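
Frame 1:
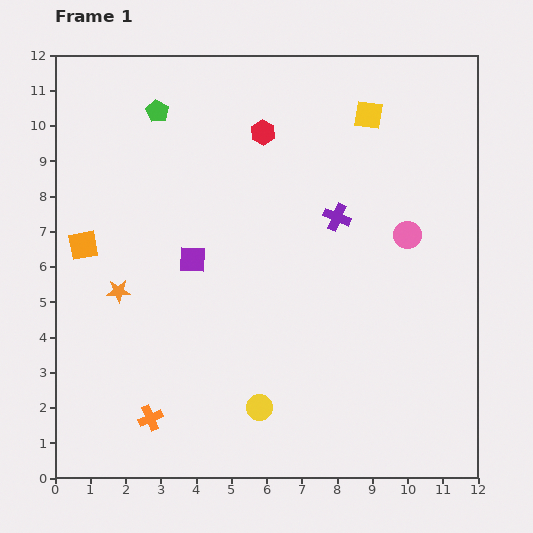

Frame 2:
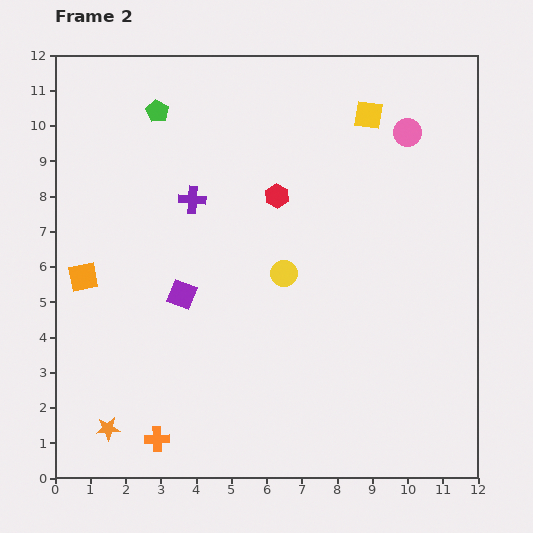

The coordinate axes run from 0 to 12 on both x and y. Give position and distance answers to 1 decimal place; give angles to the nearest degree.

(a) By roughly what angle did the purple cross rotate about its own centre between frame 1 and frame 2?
19° counter-clockwise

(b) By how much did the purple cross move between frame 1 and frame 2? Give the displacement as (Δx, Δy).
(-4.1, 0.5)

The purple cross was at (8.0, 7.4) in frame 1 and (3.9, 7.9) in frame 2.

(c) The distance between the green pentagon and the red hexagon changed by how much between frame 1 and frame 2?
+1.1

Distance in frame 1: 3.1. Distance in frame 2: 4.2.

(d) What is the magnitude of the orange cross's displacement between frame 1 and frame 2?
0.6

The orange cross moved from (2.7, 1.7) to (2.9, 1.1), a distance of √(0.2² + 0.6²) ≈ 0.6.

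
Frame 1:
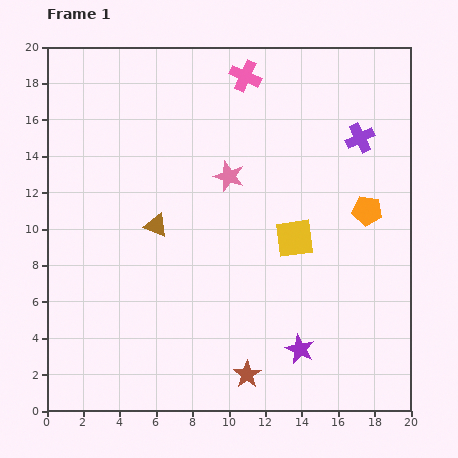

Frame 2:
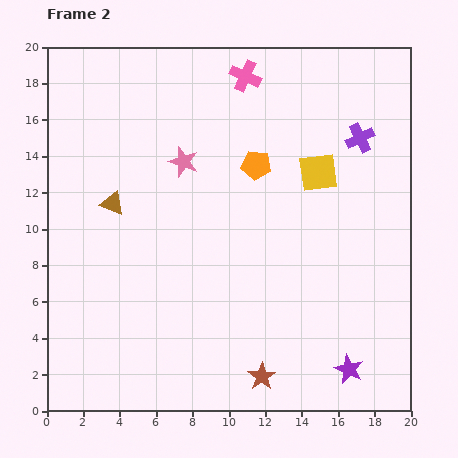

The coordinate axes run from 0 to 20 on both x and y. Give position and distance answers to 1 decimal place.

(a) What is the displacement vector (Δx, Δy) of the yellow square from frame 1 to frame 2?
(1.3, 3.6)

The yellow square was at (13.6, 9.5) in frame 1 and (14.9, 13.1) in frame 2.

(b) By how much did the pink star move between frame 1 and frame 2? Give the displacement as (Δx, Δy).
(-2.5, 0.8)

The pink star was at (10.0, 12.9) in frame 1 and (7.5, 13.7) in frame 2.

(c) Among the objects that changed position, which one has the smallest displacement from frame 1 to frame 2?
the brown star

(moved 0.8)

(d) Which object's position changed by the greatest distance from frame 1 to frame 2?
the orange pentagon

(moved 6.6; next 3.8)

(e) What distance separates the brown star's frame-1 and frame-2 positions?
0.8

The brown star moved from (11.0, 2.0) to (11.8, 1.9), a distance of √(0.8² + 0.1²) ≈ 0.8.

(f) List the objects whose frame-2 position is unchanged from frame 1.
the purple cross, the pink cross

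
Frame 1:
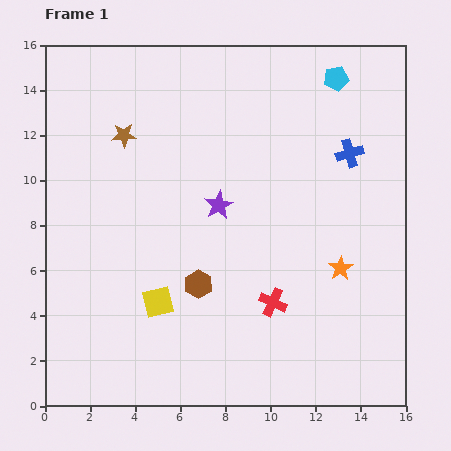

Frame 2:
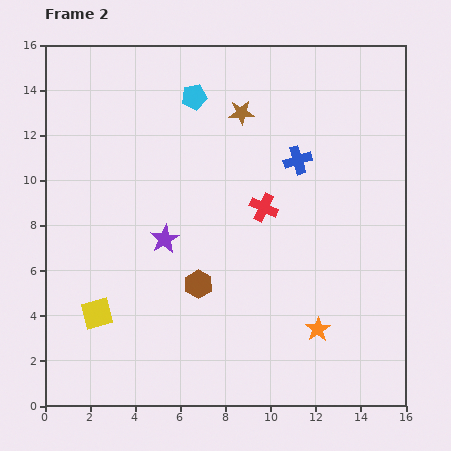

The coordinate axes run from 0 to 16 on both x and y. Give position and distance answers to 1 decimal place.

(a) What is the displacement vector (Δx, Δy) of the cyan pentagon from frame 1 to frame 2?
(-6.3, -0.8)

The cyan pentagon was at (12.9, 14.5) in frame 1 and (6.6, 13.7) in frame 2.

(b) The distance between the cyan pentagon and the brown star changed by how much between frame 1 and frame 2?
-7.5

Distance in frame 1: 9.7. Distance in frame 2: 2.2.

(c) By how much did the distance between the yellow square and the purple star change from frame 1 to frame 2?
-0.6

Distance in frame 1: 5.1. Distance in frame 2: 4.5.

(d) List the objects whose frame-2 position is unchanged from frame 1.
the brown hexagon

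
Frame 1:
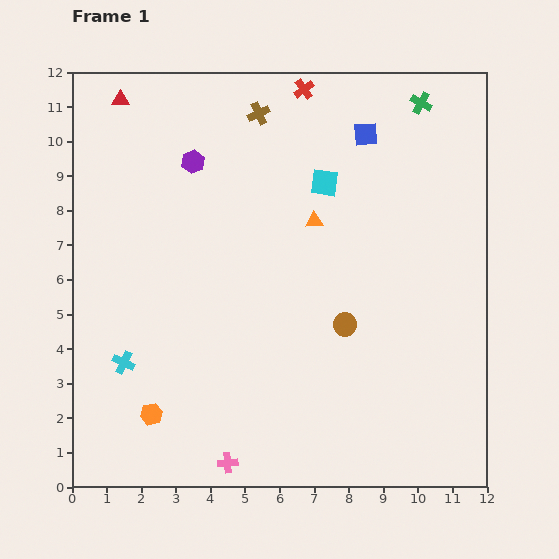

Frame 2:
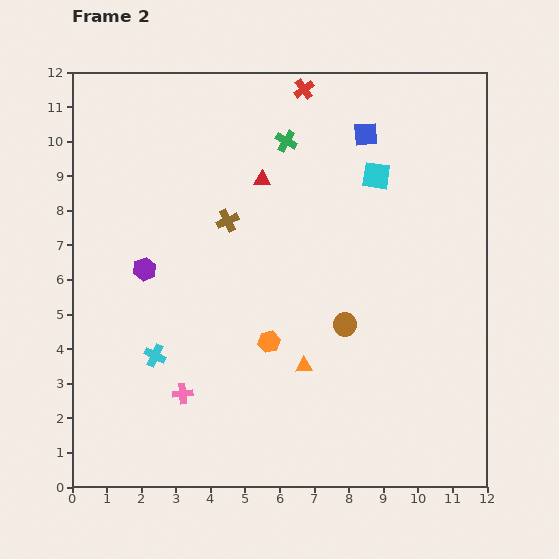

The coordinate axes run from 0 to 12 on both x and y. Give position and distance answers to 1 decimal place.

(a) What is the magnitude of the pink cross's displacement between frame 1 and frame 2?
2.4

The pink cross moved from (4.5, 0.7) to (3.2, 2.7), a distance of √(1.3² + 2.0²) ≈ 2.4.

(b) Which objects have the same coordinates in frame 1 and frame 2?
the red cross, the brown circle, the blue square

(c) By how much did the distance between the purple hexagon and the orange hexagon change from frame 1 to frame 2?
-3.2

Distance in frame 1: 7.4. Distance in frame 2: 4.2.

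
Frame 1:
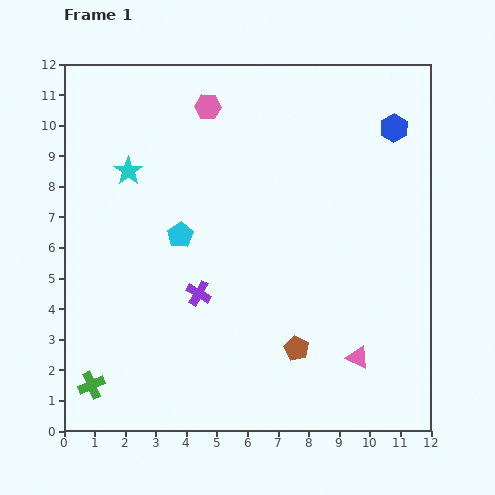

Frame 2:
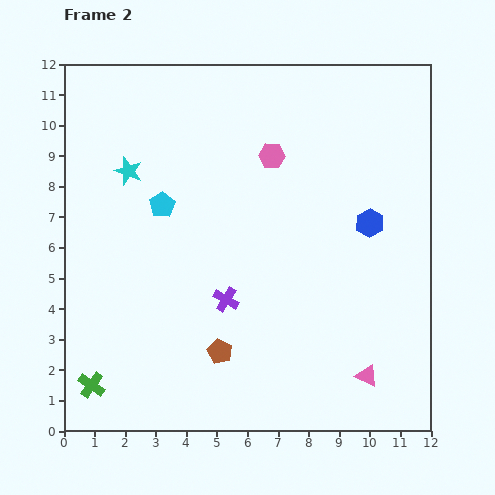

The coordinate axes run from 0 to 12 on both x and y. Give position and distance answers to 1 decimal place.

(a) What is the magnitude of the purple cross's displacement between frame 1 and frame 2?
0.9

The purple cross moved from (4.4, 4.5) to (5.3, 4.3), a distance of √(0.9² + 0.2²) ≈ 0.9.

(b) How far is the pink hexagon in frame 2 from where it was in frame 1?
2.6

The pink hexagon moved from (4.7, 10.6) to (6.8, 9.0), a distance of √(2.1² + 1.6²) ≈ 2.6.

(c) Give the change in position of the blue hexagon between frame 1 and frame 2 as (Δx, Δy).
(-0.8, -3.1)

The blue hexagon was at (10.8, 9.9) in frame 1 and (10.0, 6.8) in frame 2.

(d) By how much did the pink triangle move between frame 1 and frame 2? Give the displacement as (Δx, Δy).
(0.3, -0.6)

The pink triangle was at (9.6, 2.4) in frame 1 and (9.9, 1.8) in frame 2.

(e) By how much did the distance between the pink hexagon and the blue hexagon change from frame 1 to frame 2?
-2.2

Distance in frame 1: 6.1. Distance in frame 2: 3.9.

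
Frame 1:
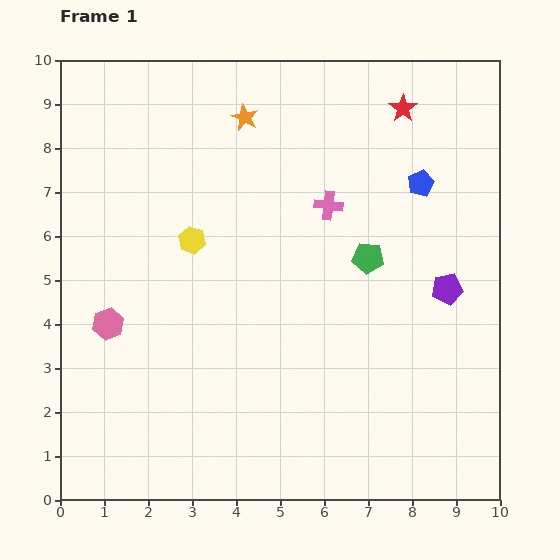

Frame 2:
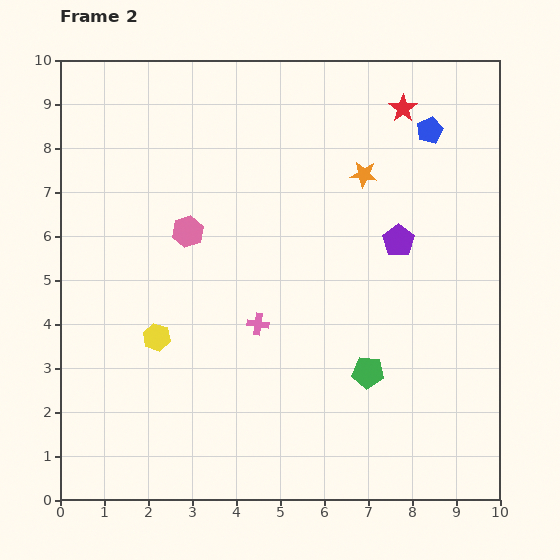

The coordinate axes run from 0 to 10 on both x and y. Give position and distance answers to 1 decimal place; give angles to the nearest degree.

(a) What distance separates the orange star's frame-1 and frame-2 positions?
3.0

The orange star moved from (4.2, 8.7) to (6.9, 7.4), a distance of √(2.7² + 1.3²) ≈ 3.0.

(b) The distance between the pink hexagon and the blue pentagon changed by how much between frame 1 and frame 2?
-1.8

Distance in frame 1: 7.8. Distance in frame 2: 6.0.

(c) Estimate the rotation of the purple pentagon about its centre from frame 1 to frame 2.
26° counter-clockwise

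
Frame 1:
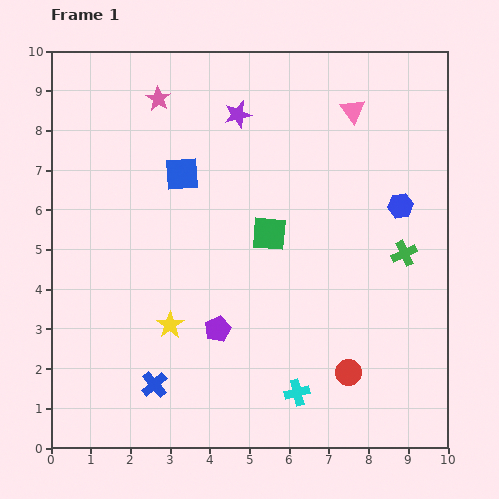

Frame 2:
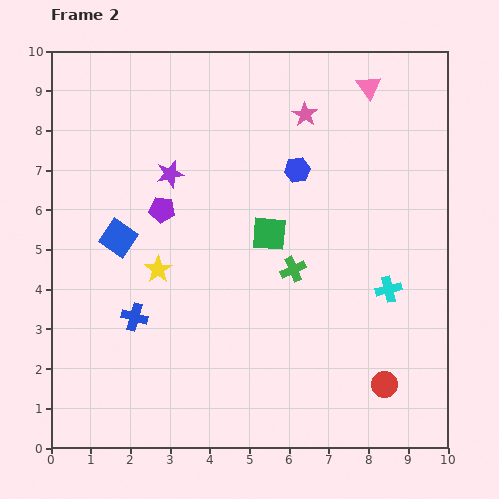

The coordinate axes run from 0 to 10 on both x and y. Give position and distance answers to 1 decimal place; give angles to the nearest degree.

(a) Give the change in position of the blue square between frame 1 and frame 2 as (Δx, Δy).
(-1.6, -1.6)

The blue square was at (3.3, 6.9) in frame 1 and (1.7, 5.3) in frame 2.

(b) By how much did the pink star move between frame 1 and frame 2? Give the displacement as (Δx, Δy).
(3.7, -0.4)

The pink star was at (2.7, 8.8) in frame 1 and (6.4, 8.4) in frame 2.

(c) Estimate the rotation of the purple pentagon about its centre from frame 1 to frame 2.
31° clockwise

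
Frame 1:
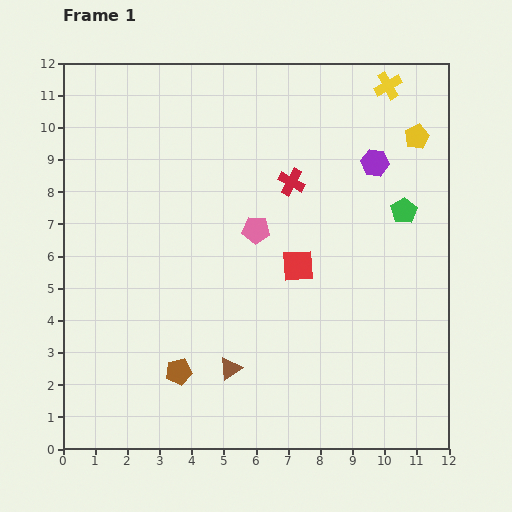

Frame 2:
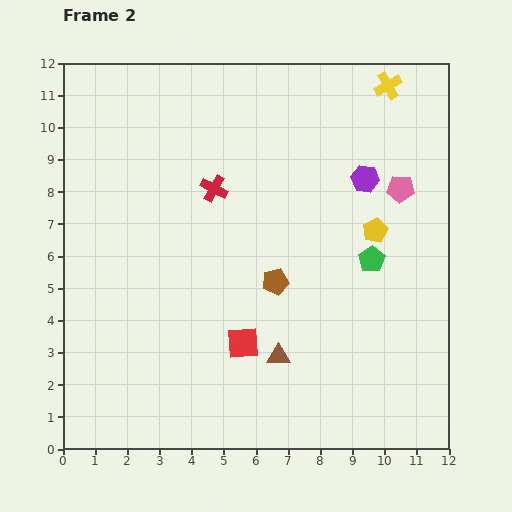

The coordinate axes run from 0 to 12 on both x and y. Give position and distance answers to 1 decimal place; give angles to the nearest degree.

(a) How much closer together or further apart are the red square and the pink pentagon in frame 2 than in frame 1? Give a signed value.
+5.2

Distance in frame 1: 1.7. Distance in frame 2: 6.9.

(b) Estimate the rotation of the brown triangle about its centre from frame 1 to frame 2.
35° clockwise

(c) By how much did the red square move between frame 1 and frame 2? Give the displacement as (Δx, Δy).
(-1.7, -2.4)

The red square was at (7.3, 5.7) in frame 1 and (5.6, 3.3) in frame 2.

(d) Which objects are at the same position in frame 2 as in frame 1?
the yellow cross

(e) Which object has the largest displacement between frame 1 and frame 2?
the pink pentagon

(moved 4.7; next 4.1)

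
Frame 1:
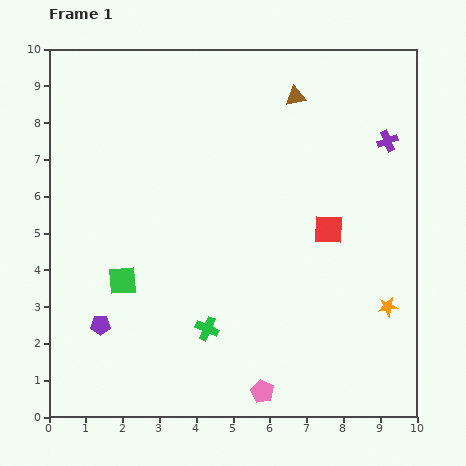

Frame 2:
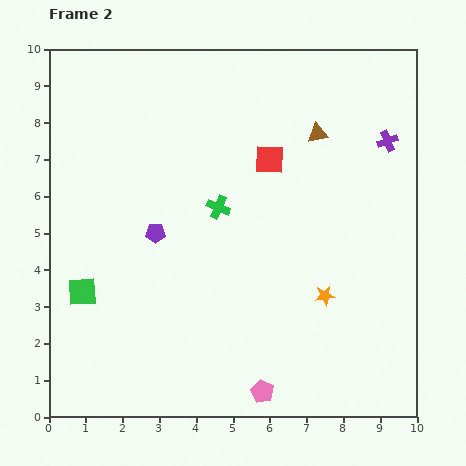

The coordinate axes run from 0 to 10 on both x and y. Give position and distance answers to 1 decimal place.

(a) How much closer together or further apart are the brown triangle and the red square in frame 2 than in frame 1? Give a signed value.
-2.2

Distance in frame 1: 3.7. Distance in frame 2: 1.5.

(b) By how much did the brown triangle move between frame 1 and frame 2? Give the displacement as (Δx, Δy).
(0.6, -1.0)

The brown triangle was at (6.7, 8.7) in frame 1 and (7.3, 7.7) in frame 2.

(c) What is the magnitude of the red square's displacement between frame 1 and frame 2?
2.5

The red square moved from (7.6, 5.1) to (6.0, 7.0), a distance of √(1.6² + 1.9²) ≈ 2.5.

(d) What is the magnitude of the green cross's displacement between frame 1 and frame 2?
3.3

The green cross moved from (4.3, 2.4) to (4.6, 5.7), a distance of √(0.3² + 3.3²) ≈ 3.3.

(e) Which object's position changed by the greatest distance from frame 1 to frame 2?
the green cross

(moved 3.3; next 2.9)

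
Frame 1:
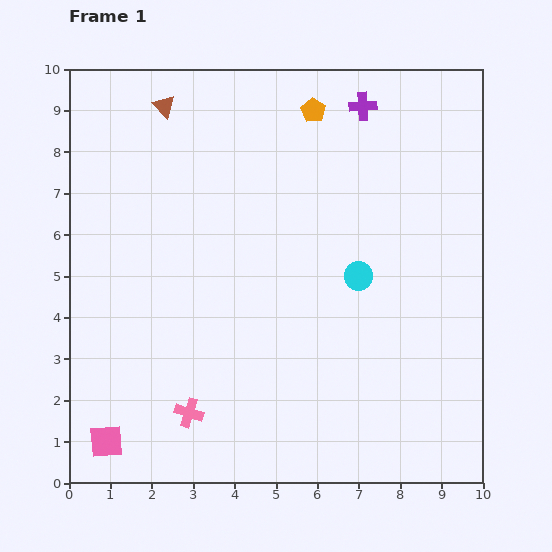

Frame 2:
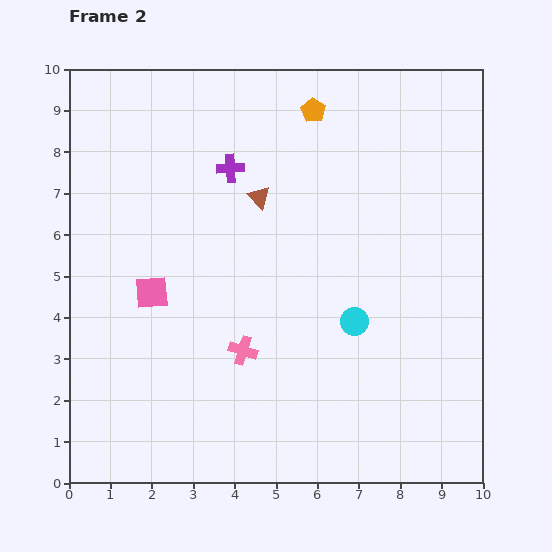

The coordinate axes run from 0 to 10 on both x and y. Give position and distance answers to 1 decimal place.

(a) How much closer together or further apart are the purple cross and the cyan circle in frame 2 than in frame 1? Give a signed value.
+0.7

Distance in frame 1: 4.1. Distance in frame 2: 4.8.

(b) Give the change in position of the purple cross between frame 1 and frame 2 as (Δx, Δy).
(-3.2, -1.5)

The purple cross was at (7.1, 9.1) in frame 1 and (3.9, 7.6) in frame 2.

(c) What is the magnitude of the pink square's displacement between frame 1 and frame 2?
3.8

The pink square moved from (0.9, 1.0) to (2.0, 4.6), a distance of √(1.1² + 3.6²) ≈ 3.8.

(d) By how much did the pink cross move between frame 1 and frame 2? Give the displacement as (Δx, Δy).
(1.3, 1.5)

The pink cross was at (2.9, 1.7) in frame 1 and (4.2, 3.2) in frame 2.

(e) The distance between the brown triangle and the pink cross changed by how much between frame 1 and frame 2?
-3.7

Distance in frame 1: 7.4. Distance in frame 2: 3.7.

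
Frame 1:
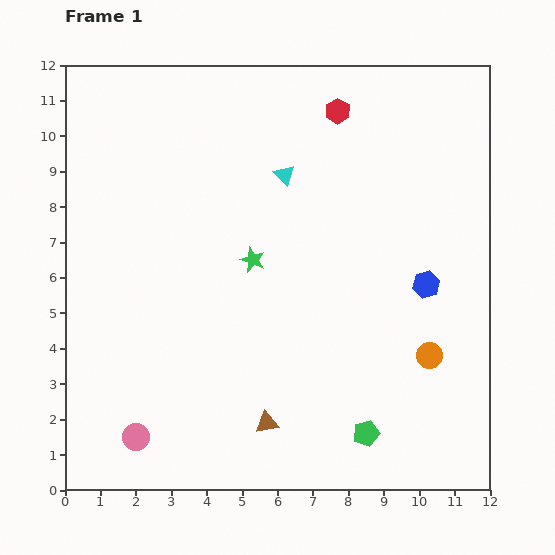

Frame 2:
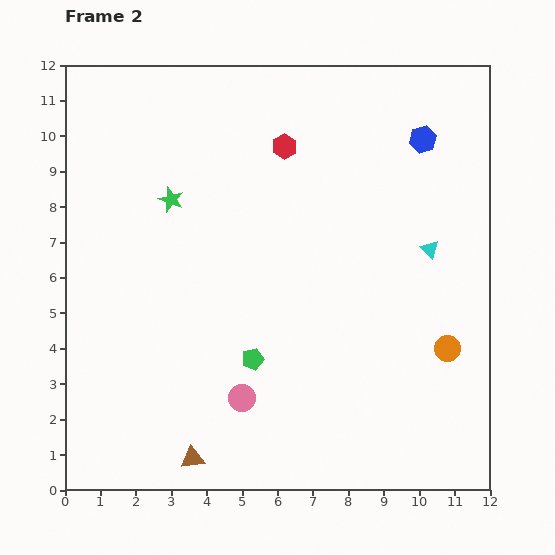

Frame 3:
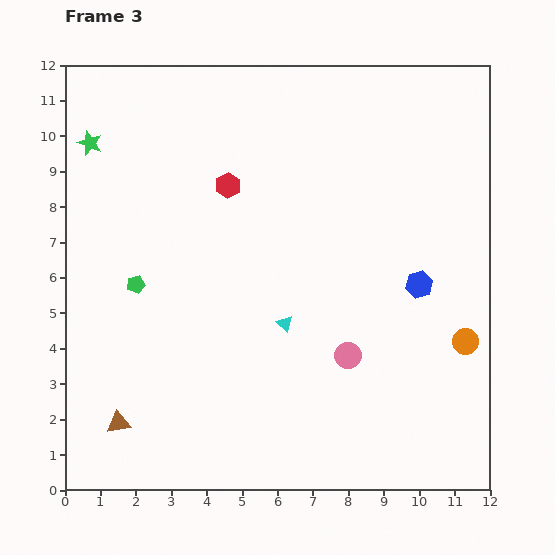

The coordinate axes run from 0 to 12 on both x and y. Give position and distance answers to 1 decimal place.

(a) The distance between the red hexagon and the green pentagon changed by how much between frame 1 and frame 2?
-3.0

Distance in frame 1: 9.1. Distance in frame 2: 6.1.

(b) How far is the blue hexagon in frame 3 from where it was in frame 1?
0.2

The blue hexagon moved from (10.2, 5.8) to (10.0, 5.8), a distance of √(0.2² + 0.0²) ≈ 0.2.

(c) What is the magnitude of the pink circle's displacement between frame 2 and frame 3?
3.2

The pink circle moved from (5.0, 2.6) to (8.0, 3.8), a distance of √(3.0² + 1.2²) ≈ 3.2.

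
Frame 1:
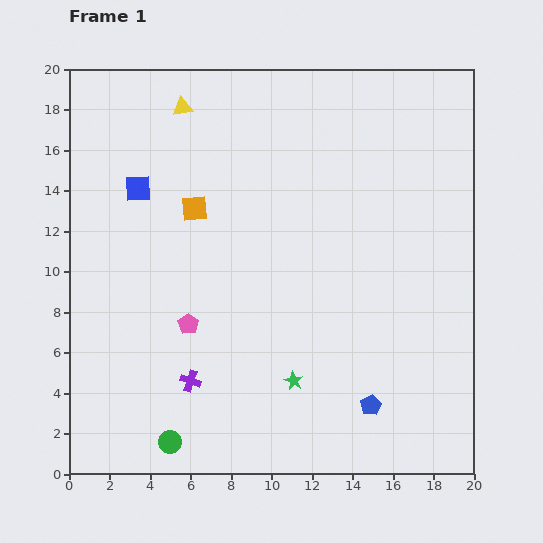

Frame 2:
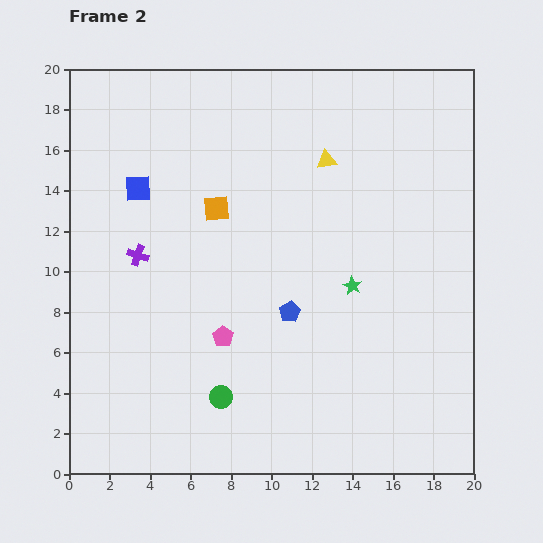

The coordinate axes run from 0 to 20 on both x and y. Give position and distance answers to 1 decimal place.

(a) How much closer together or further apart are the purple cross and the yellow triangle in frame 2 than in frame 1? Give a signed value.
-3.1

Distance in frame 1: 13.5. Distance in frame 2: 10.4.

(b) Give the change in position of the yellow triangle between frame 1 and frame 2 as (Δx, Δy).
(7.1, -2.6)

The yellow triangle was at (5.6, 18.1) in frame 1 and (12.7, 15.5) in frame 2.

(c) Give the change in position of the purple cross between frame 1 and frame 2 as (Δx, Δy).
(-2.6, 6.2)

The purple cross was at (6.0, 4.6) in frame 1 and (3.4, 10.8) in frame 2.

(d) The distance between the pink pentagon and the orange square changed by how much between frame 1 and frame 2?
+0.6

Distance in frame 1: 5.7. Distance in frame 2: 6.3.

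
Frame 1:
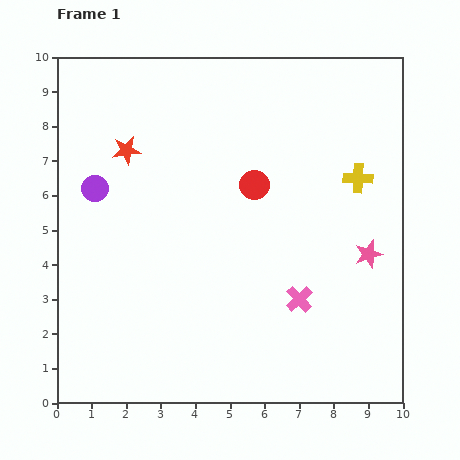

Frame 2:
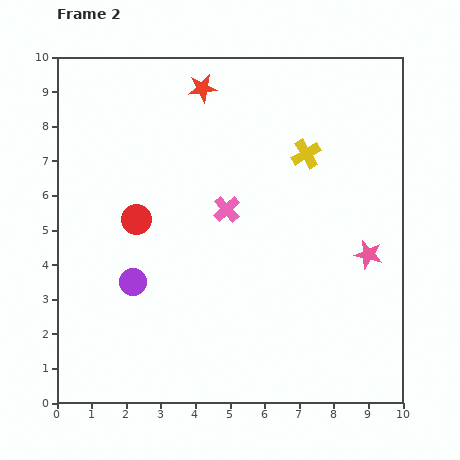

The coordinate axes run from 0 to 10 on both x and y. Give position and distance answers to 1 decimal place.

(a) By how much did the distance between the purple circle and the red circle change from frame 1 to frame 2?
-2.8

Distance in frame 1: 4.6. Distance in frame 2: 1.8.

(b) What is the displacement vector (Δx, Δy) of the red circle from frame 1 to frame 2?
(-3.4, -1.0)

The red circle was at (5.7, 6.3) in frame 1 and (2.3, 5.3) in frame 2.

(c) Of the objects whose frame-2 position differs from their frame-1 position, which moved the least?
the yellow cross

(moved 1.7)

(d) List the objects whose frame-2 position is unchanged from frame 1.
the pink star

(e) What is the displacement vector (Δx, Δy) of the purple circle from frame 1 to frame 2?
(1.1, -2.7)

The purple circle was at (1.1, 6.2) in frame 1 and (2.2, 3.5) in frame 2.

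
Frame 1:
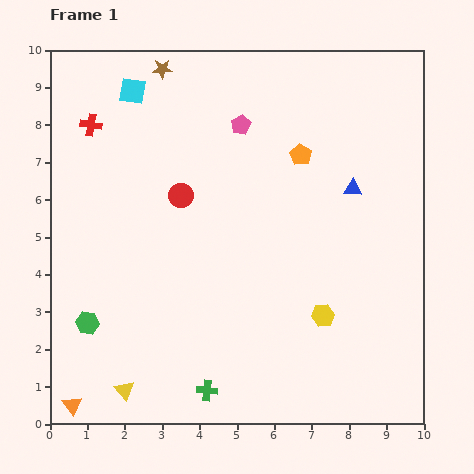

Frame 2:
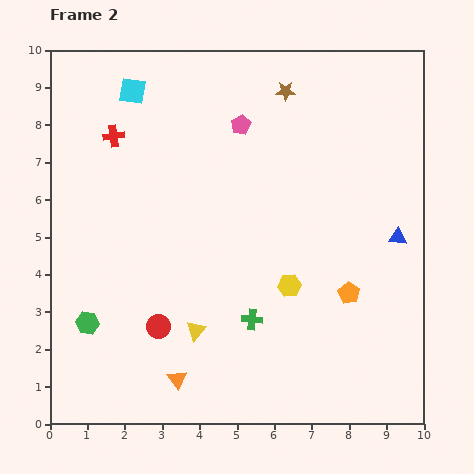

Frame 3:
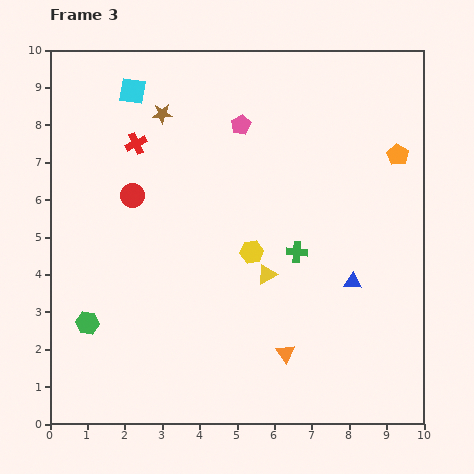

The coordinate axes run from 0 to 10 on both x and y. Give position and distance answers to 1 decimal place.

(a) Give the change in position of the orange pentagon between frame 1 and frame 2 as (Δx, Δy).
(1.3, -3.7)

The orange pentagon was at (6.7, 7.2) in frame 1 and (8.0, 3.5) in frame 2.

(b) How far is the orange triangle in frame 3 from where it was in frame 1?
5.9

The orange triangle moved from (0.6, 0.5) to (6.3, 1.9), a distance of √(5.7² + 1.4²) ≈ 5.9.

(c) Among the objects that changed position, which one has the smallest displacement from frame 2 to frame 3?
the red cross

(moved 0.6)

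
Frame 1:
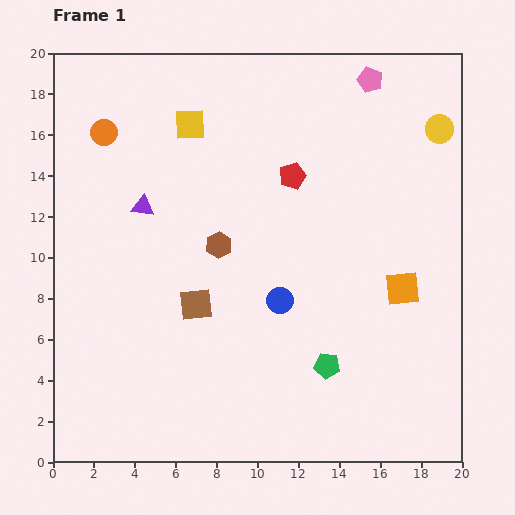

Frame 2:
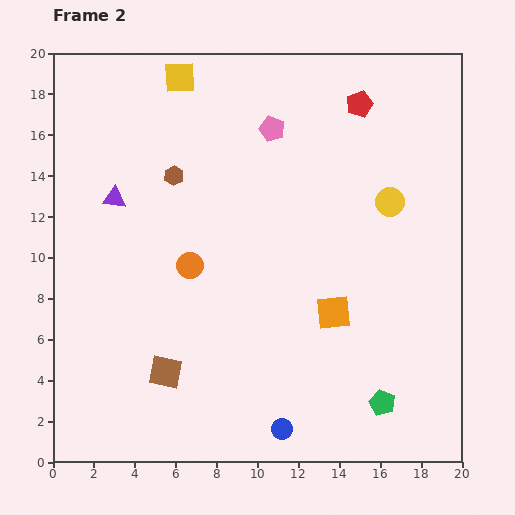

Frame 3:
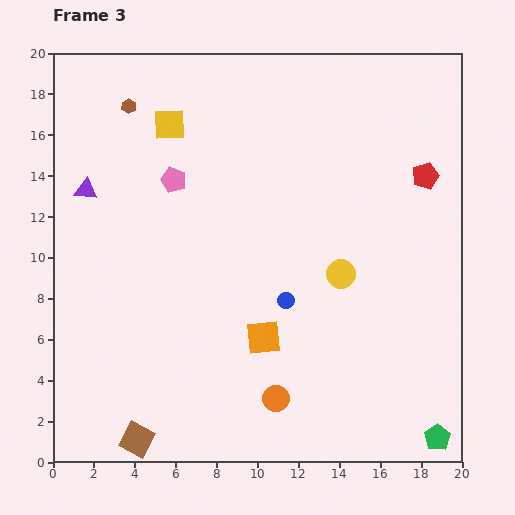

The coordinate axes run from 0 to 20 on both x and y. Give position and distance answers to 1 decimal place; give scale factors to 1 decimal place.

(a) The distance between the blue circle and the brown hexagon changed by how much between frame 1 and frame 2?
+9.5

Distance in frame 1: 4.0. Distance in frame 2: 13.5.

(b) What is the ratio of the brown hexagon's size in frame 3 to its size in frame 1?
0.6×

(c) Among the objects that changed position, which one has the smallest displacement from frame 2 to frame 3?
the purple triangle

(moved 1.5)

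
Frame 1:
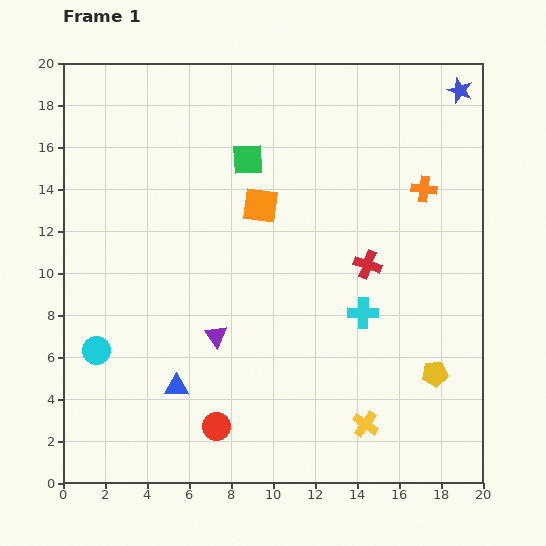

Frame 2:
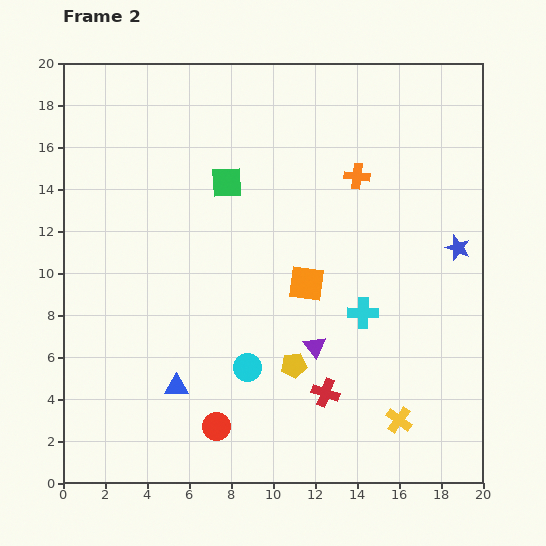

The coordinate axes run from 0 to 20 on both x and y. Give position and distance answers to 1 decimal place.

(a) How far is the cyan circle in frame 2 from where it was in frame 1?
7.2

The cyan circle moved from (1.6, 6.3) to (8.8, 5.5), a distance of √(7.2² + 0.8²) ≈ 7.2.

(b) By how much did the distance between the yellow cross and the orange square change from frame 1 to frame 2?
-3.7

Distance in frame 1: 11.5. Distance in frame 2: 7.8.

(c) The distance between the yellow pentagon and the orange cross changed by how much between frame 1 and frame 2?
+0.7

Distance in frame 1: 8.8. Distance in frame 2: 9.5.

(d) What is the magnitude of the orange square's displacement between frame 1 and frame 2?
4.3

The orange square moved from (9.4, 13.2) to (11.6, 9.5), a distance of √(2.2² + 3.7²) ≈ 4.3.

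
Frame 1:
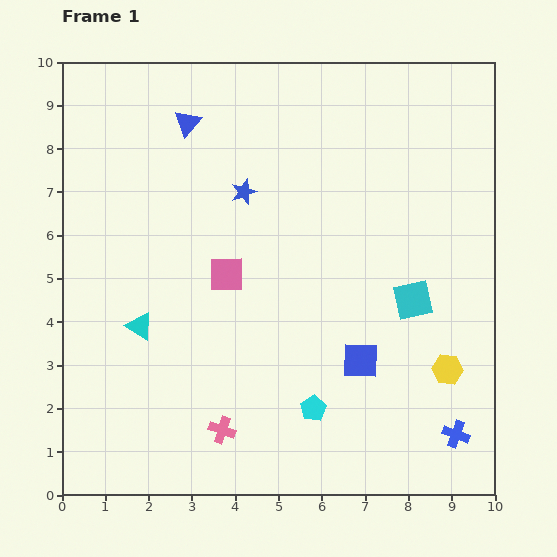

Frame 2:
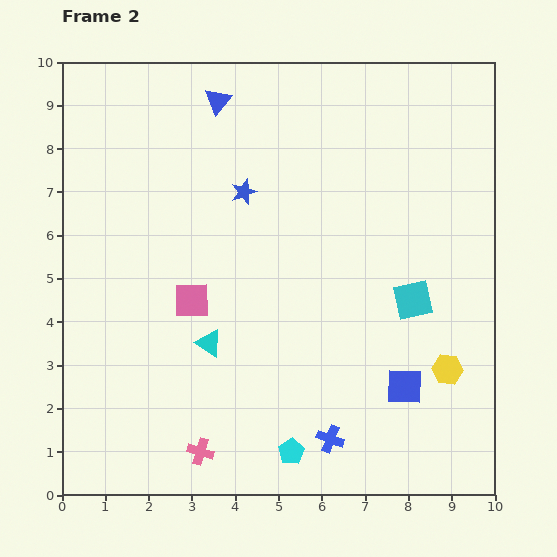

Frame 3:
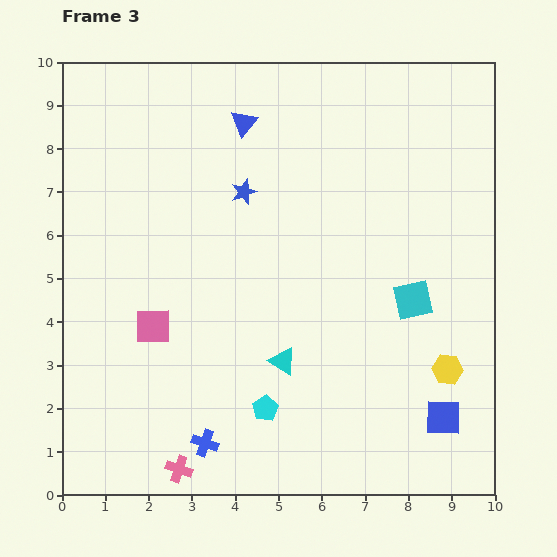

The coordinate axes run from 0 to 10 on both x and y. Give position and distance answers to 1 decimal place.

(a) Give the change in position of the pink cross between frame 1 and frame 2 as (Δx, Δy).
(-0.5, -0.5)

The pink cross was at (3.7, 1.5) in frame 1 and (3.2, 1.0) in frame 2.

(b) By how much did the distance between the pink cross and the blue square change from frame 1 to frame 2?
+1.3

Distance in frame 1: 3.6. Distance in frame 2: 4.9.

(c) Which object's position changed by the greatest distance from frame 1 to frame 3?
the blue cross

(moved 5.8; next 3.4)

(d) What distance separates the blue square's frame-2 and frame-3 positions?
1.1

The blue square moved from (7.9, 2.5) to (8.8, 1.8), a distance of √(0.9² + 0.7²) ≈ 1.1.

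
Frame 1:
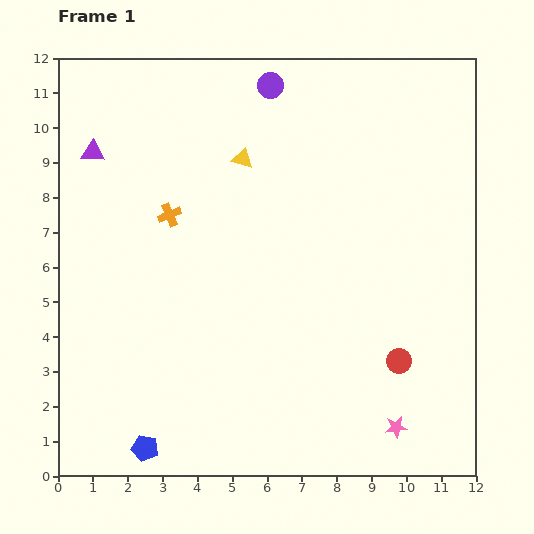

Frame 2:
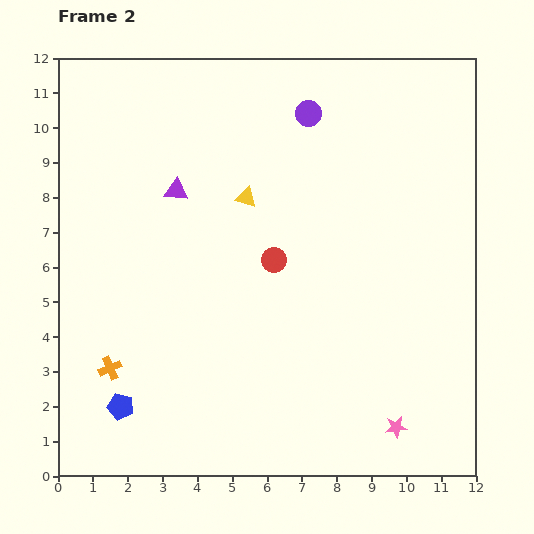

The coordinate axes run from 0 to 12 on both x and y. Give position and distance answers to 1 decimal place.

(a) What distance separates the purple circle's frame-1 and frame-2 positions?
1.4

The purple circle moved from (6.1, 11.2) to (7.2, 10.4), a distance of √(1.1² + 0.8²) ≈ 1.4.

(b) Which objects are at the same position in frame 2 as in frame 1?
the pink star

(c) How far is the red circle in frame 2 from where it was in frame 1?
4.6

The red circle moved from (9.8, 3.3) to (6.2, 6.2), a distance of √(3.6² + 2.9²) ≈ 4.6.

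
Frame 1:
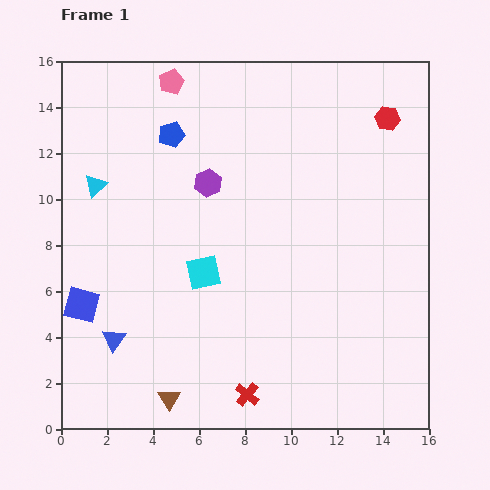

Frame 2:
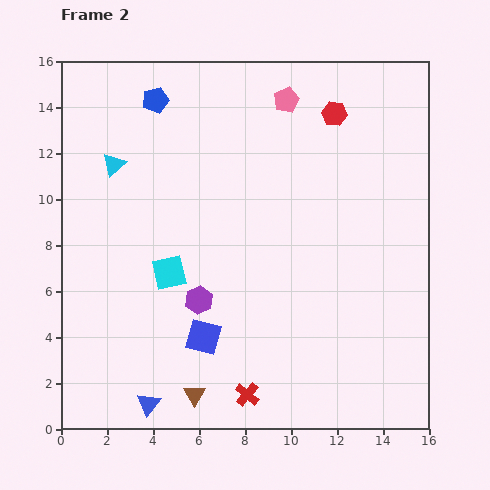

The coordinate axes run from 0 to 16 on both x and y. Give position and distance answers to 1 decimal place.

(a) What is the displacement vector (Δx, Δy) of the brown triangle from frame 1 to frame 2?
(1.1, 0.2)

The brown triangle was at (4.7, 1.3) in frame 1 and (5.8, 1.5) in frame 2.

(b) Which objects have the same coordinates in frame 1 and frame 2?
the red cross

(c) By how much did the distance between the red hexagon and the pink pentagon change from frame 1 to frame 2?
-7.3

Distance in frame 1: 9.5. Distance in frame 2: 2.2.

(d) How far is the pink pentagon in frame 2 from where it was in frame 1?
5.1

The pink pentagon moved from (4.8, 15.1) to (9.8, 14.3), a distance of √(5.0² + 0.8²) ≈ 5.1.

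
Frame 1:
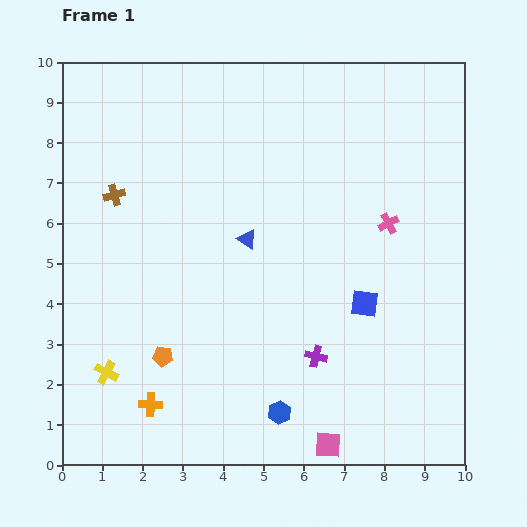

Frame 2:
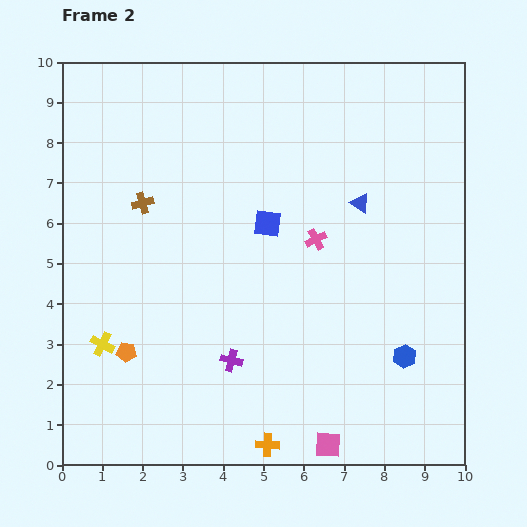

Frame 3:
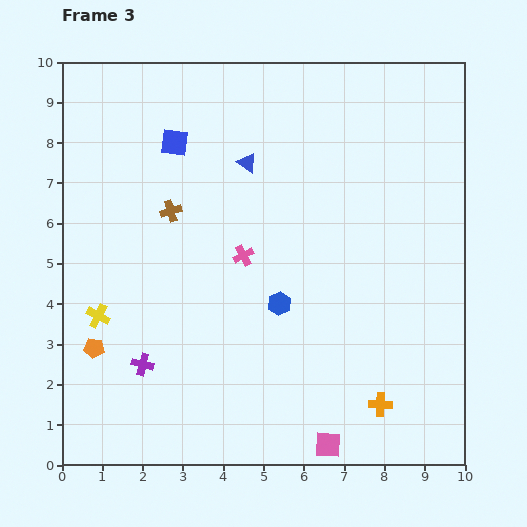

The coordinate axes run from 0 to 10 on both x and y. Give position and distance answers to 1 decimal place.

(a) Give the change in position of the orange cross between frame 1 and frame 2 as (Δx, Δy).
(2.9, -1.0)

The orange cross was at (2.2, 1.5) in frame 1 and (5.1, 0.5) in frame 2.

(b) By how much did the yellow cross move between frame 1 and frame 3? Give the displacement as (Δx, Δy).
(-0.2, 1.4)

The yellow cross was at (1.1, 2.3) in frame 1 and (0.9, 3.7) in frame 3.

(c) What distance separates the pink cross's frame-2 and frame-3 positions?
1.8

The pink cross moved from (6.3, 5.6) to (4.5, 5.2), a distance of √(1.8² + 0.4²) ≈ 1.8.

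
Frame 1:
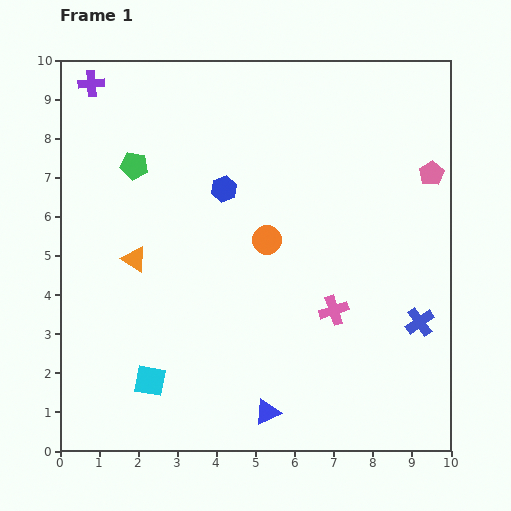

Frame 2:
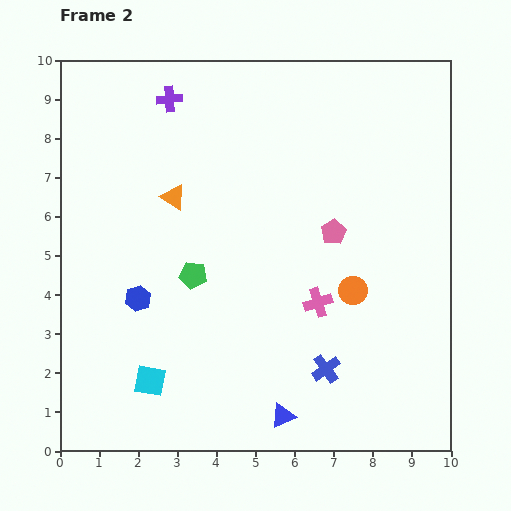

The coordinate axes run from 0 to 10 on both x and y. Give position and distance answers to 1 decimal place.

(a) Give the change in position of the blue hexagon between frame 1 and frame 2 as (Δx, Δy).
(-2.2, -2.8)

The blue hexagon was at (4.2, 6.7) in frame 1 and (2.0, 3.9) in frame 2.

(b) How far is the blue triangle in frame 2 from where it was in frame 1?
0.4

The blue triangle moved from (5.3, 1.0) to (5.7, 0.9), a distance of √(0.4² + 0.1²) ≈ 0.4.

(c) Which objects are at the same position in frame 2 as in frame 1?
the cyan square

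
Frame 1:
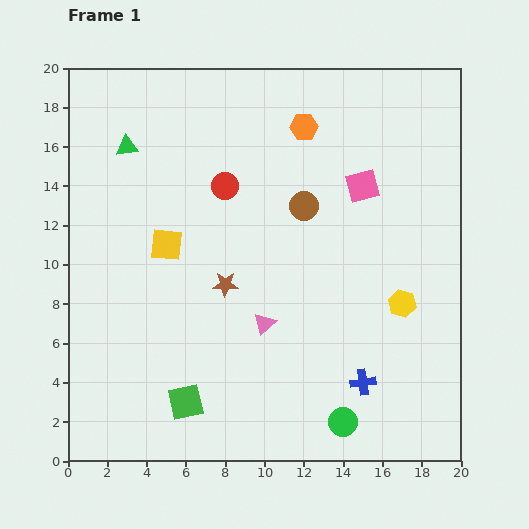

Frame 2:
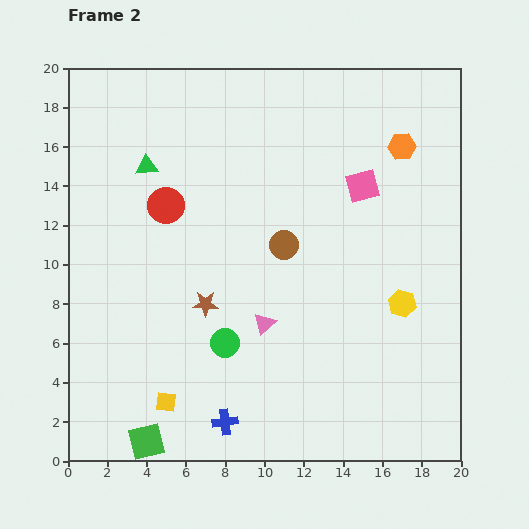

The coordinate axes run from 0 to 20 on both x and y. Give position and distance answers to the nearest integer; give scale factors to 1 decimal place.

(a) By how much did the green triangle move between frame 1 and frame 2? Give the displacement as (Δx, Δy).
(1, -1)

The green triangle was at (3, 16) in frame 1 and (4, 15) in frame 2.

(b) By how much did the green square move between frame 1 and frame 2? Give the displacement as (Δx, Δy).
(-2, -2)

The green square was at (6, 3) in frame 1 and (4, 1) in frame 2.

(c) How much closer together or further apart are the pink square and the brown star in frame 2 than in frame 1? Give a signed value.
+1

Distance in frame 1: 9. Distance in frame 2: 10.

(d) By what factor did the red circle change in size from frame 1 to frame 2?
1.4×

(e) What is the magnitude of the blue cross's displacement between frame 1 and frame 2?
7

The blue cross moved from (15, 4) to (8, 2), a distance of √(7² + 2²) ≈ 7.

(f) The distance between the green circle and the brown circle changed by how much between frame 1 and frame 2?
-5

Distance in frame 1: 11. Distance in frame 2: 6.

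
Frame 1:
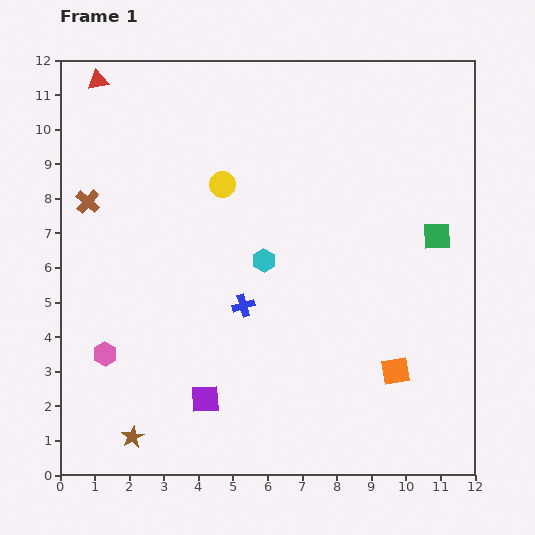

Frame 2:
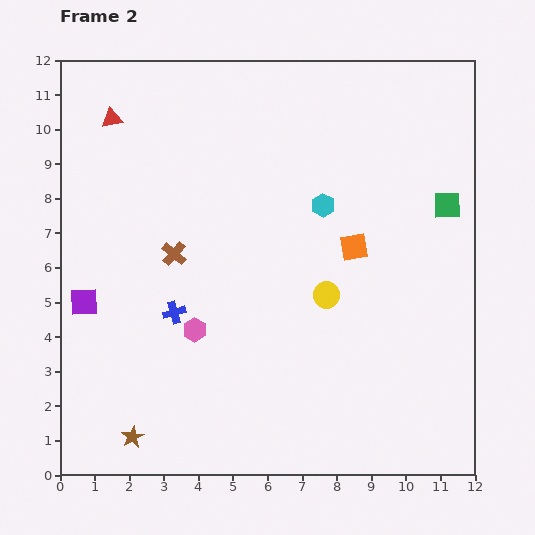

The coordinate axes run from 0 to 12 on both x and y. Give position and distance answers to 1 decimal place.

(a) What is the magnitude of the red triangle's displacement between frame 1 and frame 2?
1.2

The red triangle moved from (1.1, 11.4) to (1.5, 10.3), a distance of √(0.4² + 1.1²) ≈ 1.2.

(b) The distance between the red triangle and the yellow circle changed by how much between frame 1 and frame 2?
+3.3

Distance in frame 1: 4.7. Distance in frame 2: 8.0.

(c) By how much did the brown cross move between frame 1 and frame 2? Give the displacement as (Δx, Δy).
(2.5, -1.5)

The brown cross was at (0.8, 7.9) in frame 1 and (3.3, 6.4) in frame 2.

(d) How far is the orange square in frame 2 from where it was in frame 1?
3.8

The orange square moved from (9.7, 3.0) to (8.5, 6.6), a distance of √(1.2² + 3.6²) ≈ 3.8.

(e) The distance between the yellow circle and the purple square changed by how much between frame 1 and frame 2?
+0.8

Distance in frame 1: 6.2. Distance in frame 2: 7.0.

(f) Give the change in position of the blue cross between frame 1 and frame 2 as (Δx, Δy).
(-2.0, -0.2)

The blue cross was at (5.3, 4.9) in frame 1 and (3.3, 4.7) in frame 2.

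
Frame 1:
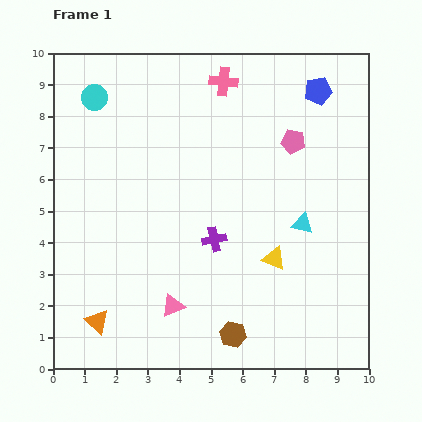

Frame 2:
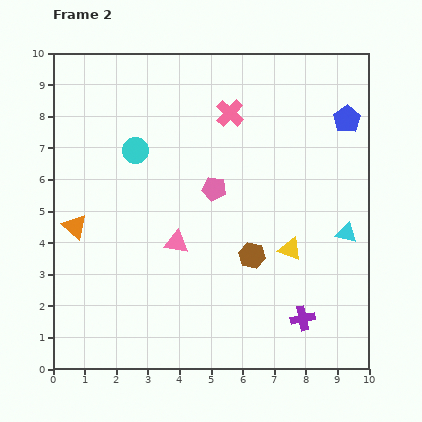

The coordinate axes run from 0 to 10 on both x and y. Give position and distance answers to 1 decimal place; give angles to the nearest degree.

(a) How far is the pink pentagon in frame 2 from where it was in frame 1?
2.9

The pink pentagon moved from (7.6, 7.2) to (5.1, 5.7), a distance of √(2.5² + 1.5²) ≈ 2.9.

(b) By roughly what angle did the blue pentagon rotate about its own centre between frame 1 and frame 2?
23° counter-clockwise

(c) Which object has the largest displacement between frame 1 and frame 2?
the purple cross

(moved 3.8; next 3.1)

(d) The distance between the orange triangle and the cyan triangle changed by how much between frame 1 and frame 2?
+1.4

Distance in frame 1: 7.2. Distance in frame 2: 8.6.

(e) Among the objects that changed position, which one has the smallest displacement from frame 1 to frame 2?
the yellow triangle

(moved 0.6)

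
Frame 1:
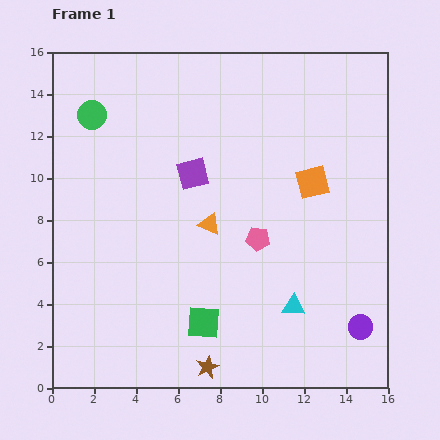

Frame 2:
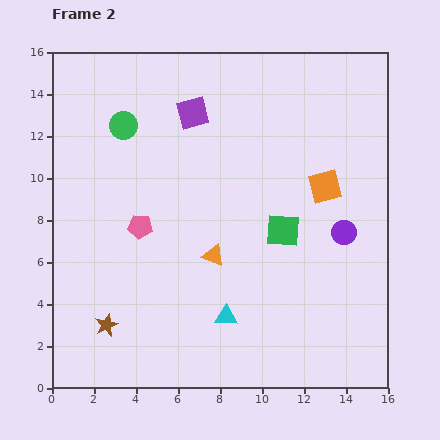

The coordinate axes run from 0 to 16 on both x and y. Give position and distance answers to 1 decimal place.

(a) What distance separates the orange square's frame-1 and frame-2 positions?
0.6

The orange square moved from (12.4, 9.8) to (13.0, 9.6), a distance of √(0.6² + 0.2²) ≈ 0.6.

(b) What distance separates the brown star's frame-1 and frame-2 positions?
5.2

The brown star moved from (7.4, 1.0) to (2.6, 3.0), a distance of √(4.8² + 2.0²) ≈ 5.2.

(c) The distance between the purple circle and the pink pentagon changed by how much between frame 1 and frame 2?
+3.2

Distance in frame 1: 6.5. Distance in frame 2: 9.7.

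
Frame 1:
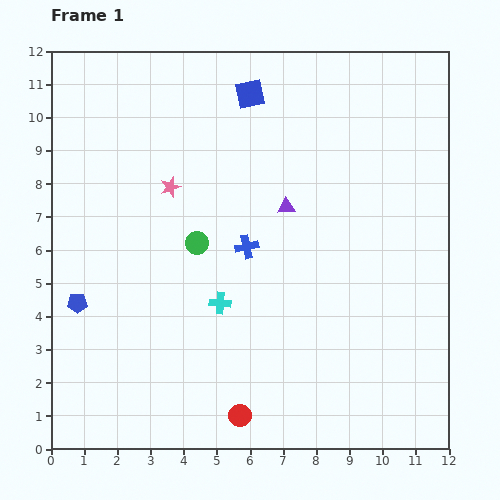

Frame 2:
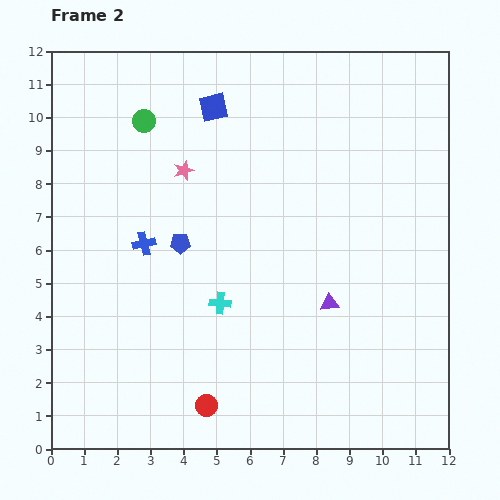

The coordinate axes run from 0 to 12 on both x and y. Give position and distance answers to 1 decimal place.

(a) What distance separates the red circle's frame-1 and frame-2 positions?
1.0

The red circle moved from (5.7, 1.0) to (4.7, 1.3), a distance of √(1.0² + 0.3²) ≈ 1.0.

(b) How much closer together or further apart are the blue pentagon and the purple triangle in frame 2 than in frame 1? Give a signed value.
-2.1

Distance in frame 1: 6.9. Distance in frame 2: 4.8.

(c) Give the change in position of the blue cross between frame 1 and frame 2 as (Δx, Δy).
(-3.1, 0.1)

The blue cross was at (5.9, 6.1) in frame 1 and (2.8, 6.2) in frame 2.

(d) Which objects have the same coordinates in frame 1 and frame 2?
the cyan cross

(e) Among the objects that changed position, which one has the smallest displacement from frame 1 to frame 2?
the pink star

(moved 0.6)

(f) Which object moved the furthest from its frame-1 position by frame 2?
the green circle

(moved 4.0; next 3.6)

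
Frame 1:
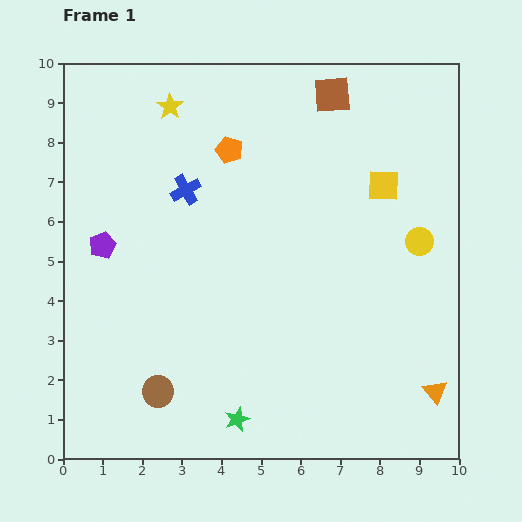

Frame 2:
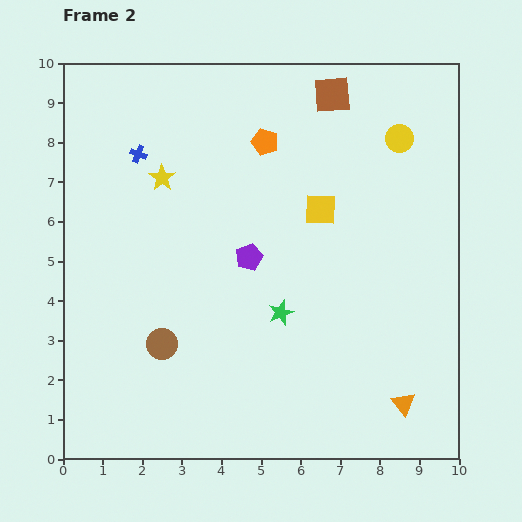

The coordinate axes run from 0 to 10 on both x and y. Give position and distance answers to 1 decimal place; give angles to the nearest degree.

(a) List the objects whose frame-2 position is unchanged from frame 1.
the brown square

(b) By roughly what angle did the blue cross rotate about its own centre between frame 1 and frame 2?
39° counter-clockwise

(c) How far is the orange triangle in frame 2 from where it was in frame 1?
0.9

The orange triangle moved from (9.4, 1.7) to (8.6, 1.4), a distance of √(0.8² + 0.3²) ≈ 0.9.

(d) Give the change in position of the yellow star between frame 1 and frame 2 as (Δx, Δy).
(-0.2, -1.8)

The yellow star was at (2.7, 8.9) in frame 1 and (2.5, 7.1) in frame 2.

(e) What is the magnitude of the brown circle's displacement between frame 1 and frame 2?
1.2

The brown circle moved from (2.4, 1.7) to (2.5, 2.9), a distance of √(0.1² + 1.2²) ≈ 1.2.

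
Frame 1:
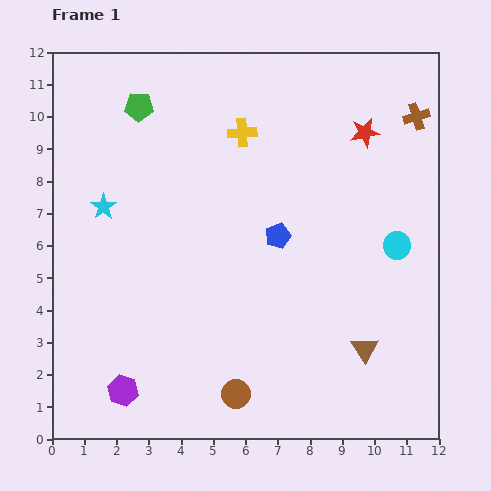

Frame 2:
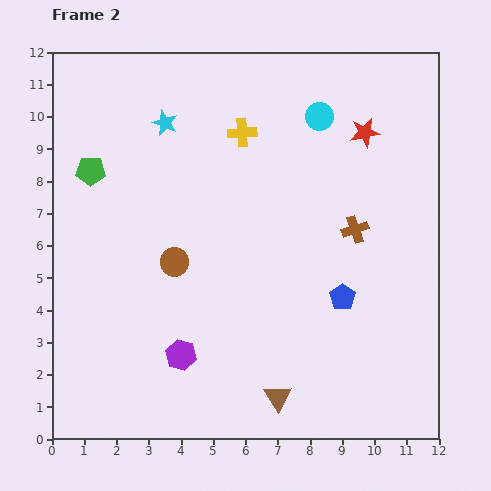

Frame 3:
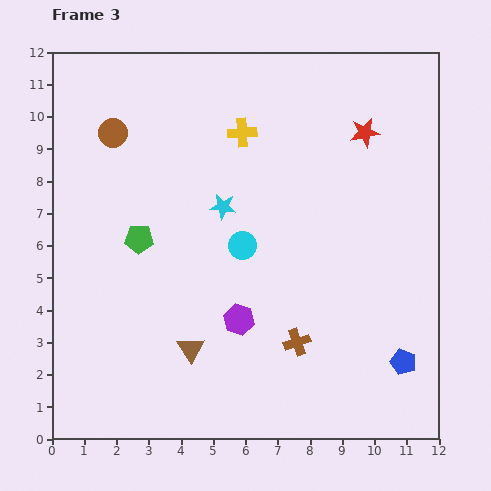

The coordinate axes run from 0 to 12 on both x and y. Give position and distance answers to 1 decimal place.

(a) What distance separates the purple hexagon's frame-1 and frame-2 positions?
2.1

The purple hexagon moved from (2.2, 1.5) to (4.0, 2.6), a distance of √(1.8² + 1.1²) ≈ 2.1.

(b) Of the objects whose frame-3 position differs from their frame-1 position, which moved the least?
the cyan star

(moved 3.7)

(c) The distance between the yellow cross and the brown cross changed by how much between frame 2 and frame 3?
+2.1

Distance in frame 2: 4.6. Distance in frame 3: 6.7.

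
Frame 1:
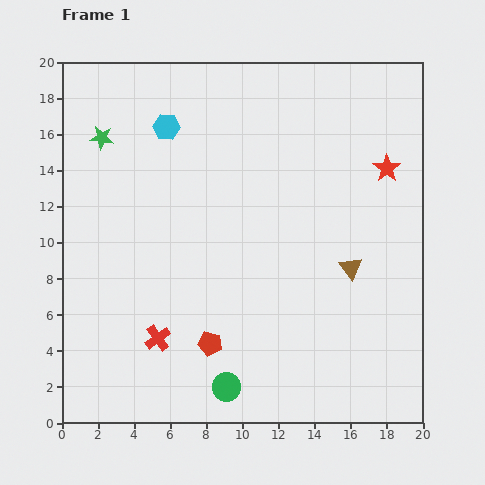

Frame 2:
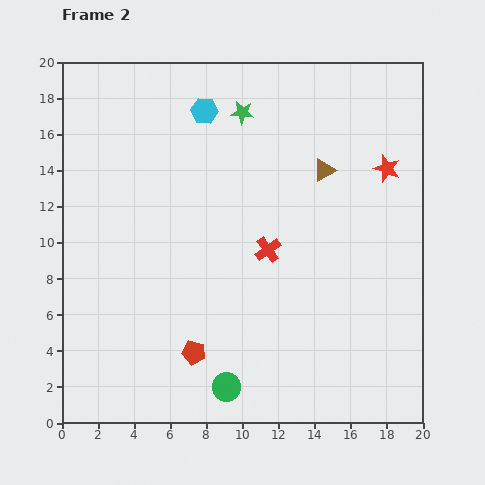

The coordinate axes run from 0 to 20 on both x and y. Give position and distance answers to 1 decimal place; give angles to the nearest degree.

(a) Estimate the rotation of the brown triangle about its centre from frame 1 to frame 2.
37° clockwise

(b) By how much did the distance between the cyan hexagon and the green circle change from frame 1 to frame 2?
+0.5

Distance in frame 1: 14.8. Distance in frame 2: 15.3.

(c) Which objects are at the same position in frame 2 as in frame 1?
the green circle, the red star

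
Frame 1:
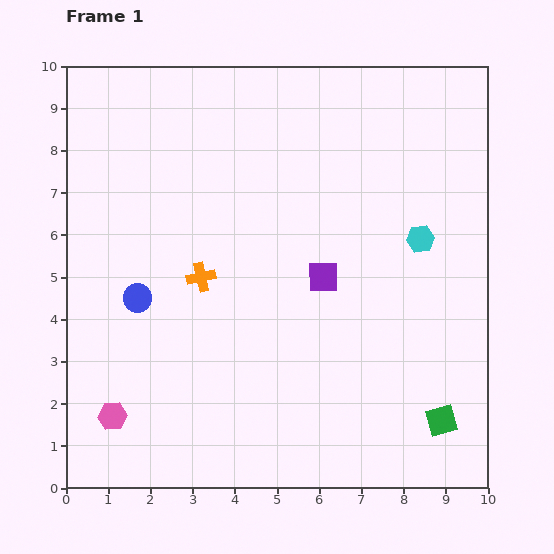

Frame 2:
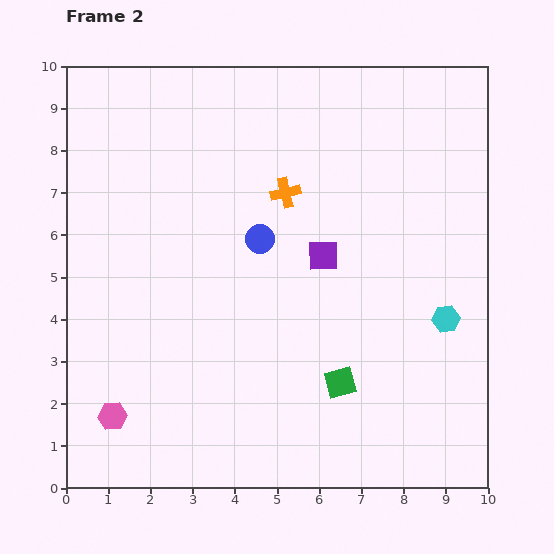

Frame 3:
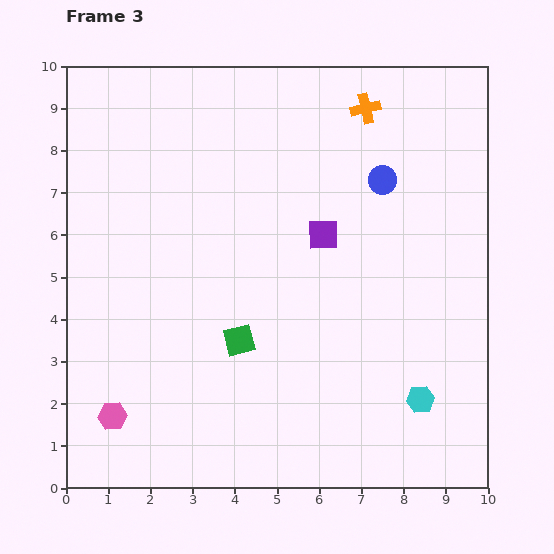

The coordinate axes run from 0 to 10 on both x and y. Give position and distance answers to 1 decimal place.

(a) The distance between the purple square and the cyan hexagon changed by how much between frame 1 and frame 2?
+0.8

Distance in frame 1: 2.5. Distance in frame 2: 3.3.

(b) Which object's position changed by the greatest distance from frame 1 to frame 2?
the blue circle

(moved 3.2; next 2.8)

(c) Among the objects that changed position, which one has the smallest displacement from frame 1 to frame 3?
the purple square

(moved 1.0)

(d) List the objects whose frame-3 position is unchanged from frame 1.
the pink hexagon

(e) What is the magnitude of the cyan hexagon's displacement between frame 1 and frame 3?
3.8

The cyan hexagon moved from (8.4, 5.9) to (8.4, 2.1), a distance of √(0.0² + 3.8²) ≈ 3.8.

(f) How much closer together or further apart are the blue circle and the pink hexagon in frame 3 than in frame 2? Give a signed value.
+3.0

Distance in frame 2: 5.5. Distance in frame 3: 8.5.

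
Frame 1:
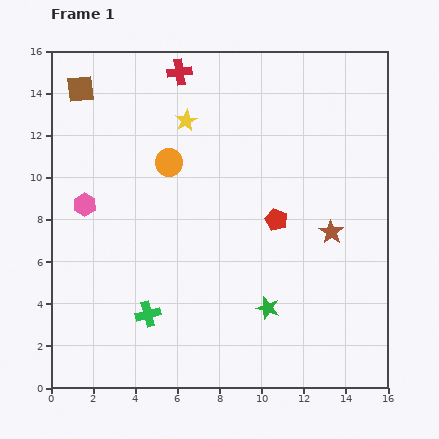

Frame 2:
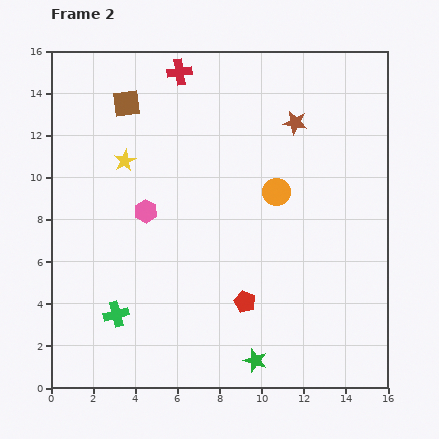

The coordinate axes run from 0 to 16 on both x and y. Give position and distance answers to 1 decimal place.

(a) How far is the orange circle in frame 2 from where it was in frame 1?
5.3

The orange circle moved from (5.6, 10.7) to (10.7, 9.3), a distance of √(5.1² + 1.4²) ≈ 5.3.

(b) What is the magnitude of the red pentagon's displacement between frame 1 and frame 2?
4.2

The red pentagon moved from (10.7, 8.0) to (9.2, 4.1), a distance of √(1.5² + 3.9²) ≈ 4.2.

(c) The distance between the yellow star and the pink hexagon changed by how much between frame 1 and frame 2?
-3.6

Distance in frame 1: 6.2. Distance in frame 2: 2.6.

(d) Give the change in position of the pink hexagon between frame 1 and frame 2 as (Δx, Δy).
(2.9, -0.3)

The pink hexagon was at (1.6, 8.7) in frame 1 and (4.5, 8.4) in frame 2.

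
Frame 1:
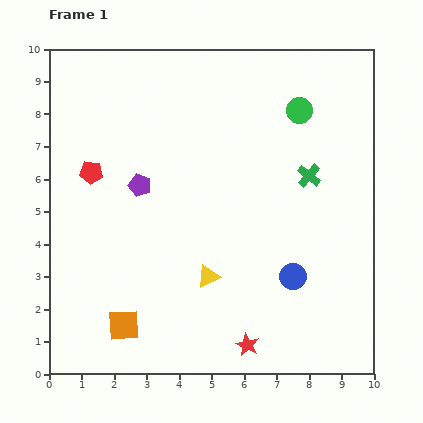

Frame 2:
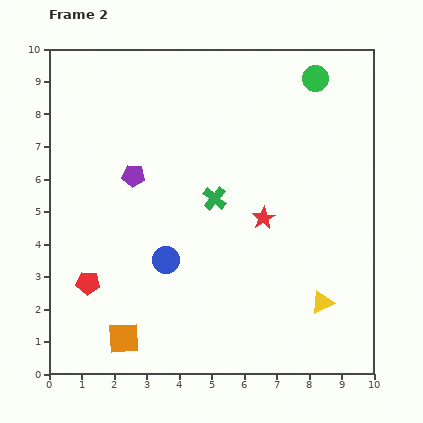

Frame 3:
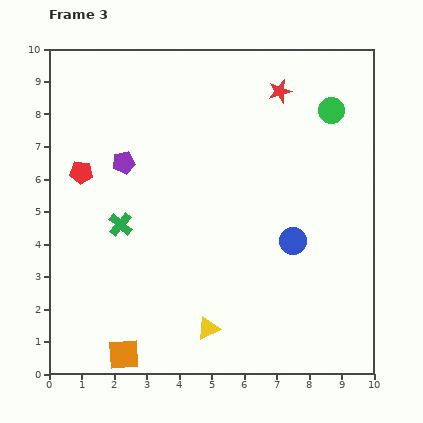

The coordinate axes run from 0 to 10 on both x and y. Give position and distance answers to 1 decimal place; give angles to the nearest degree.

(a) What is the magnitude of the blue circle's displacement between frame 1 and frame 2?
3.9

The blue circle moved from (7.5, 3.0) to (3.6, 3.5), a distance of √(3.9² + 0.5²) ≈ 3.9.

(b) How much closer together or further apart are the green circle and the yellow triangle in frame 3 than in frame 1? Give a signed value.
+1.9

Distance in frame 1: 5.8. Distance in frame 3: 7.7.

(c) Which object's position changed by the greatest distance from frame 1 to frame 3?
the red star

(moved 7.9; next 6.0)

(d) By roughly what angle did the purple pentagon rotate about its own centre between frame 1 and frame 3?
31° counter-clockwise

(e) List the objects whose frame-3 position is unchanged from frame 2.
none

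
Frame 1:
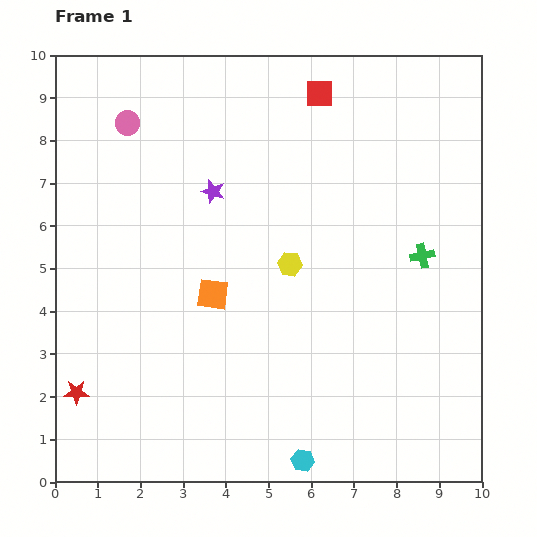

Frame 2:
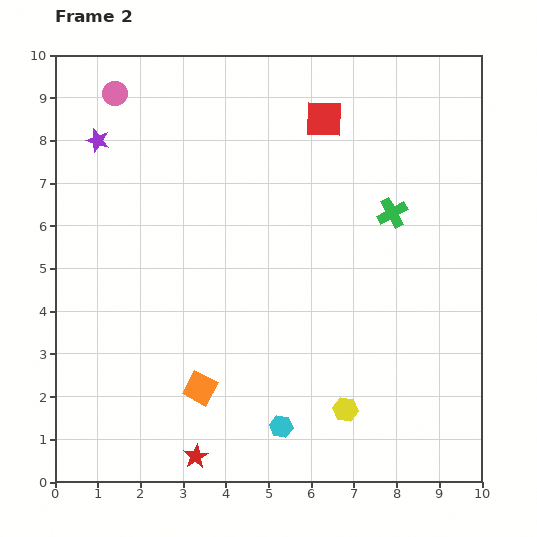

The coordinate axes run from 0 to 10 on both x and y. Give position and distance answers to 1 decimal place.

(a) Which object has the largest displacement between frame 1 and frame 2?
the yellow hexagon

(moved 3.6; next 3.2)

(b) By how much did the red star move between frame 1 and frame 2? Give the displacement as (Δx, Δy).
(2.8, -1.5)

The red star was at (0.5, 2.1) in frame 1 and (3.3, 0.6) in frame 2.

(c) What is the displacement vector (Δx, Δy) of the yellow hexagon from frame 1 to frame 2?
(1.3, -3.4)

The yellow hexagon was at (5.5, 5.1) in frame 1 and (6.8, 1.7) in frame 2.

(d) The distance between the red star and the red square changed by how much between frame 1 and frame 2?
-0.5

Distance in frame 1: 9.0. Distance in frame 2: 8.5.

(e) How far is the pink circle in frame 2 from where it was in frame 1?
0.8

The pink circle moved from (1.7, 8.4) to (1.4, 9.1), a distance of √(0.3² + 0.7²) ≈ 0.8.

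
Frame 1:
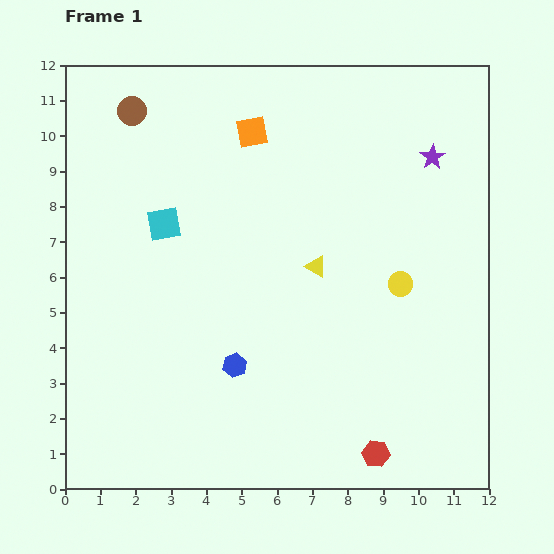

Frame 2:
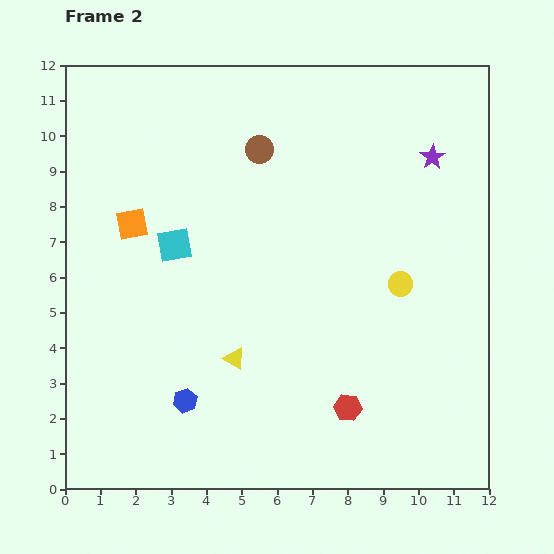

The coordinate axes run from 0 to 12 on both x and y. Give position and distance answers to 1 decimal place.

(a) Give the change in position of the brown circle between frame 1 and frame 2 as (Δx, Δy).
(3.6, -1.1)

The brown circle was at (1.9, 10.7) in frame 1 and (5.5, 9.6) in frame 2.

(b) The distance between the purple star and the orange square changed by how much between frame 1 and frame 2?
+3.6

Distance in frame 1: 5.1. Distance in frame 2: 8.7.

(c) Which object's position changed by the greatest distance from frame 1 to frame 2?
the orange square

(moved 4.3; next 3.8)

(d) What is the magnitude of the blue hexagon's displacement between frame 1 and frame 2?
1.7

The blue hexagon moved from (4.8, 3.5) to (3.4, 2.5), a distance of √(1.4² + 1.0²) ≈ 1.7.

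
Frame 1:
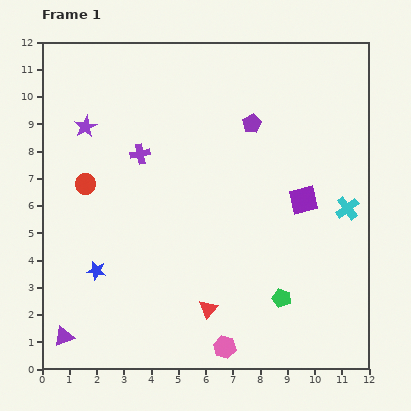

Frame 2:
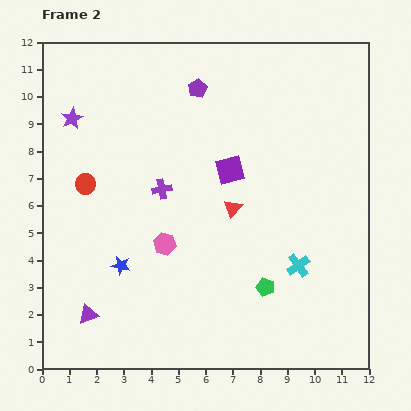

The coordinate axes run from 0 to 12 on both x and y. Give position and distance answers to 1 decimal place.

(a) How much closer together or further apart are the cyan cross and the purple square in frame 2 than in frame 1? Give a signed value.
+2.7

Distance in frame 1: 1.6. Distance in frame 2: 4.3.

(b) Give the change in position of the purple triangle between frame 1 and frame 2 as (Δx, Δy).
(0.9, 0.8)

The purple triangle was at (0.8, 1.2) in frame 1 and (1.7, 2.0) in frame 2.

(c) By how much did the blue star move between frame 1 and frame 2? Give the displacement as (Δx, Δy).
(0.9, 0.2)

The blue star was at (2.0, 3.6) in frame 1 and (2.9, 3.8) in frame 2.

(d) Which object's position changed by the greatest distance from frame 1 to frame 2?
the pink hexagon

(moved 4.4; next 3.8)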